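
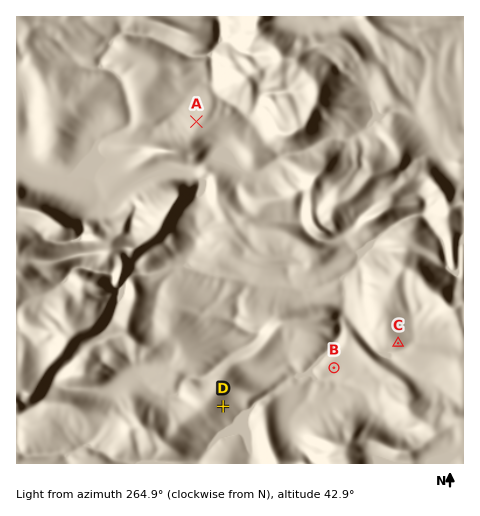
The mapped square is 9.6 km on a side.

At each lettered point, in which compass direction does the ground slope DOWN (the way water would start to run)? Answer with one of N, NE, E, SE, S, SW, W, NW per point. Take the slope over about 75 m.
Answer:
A NW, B S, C SE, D SE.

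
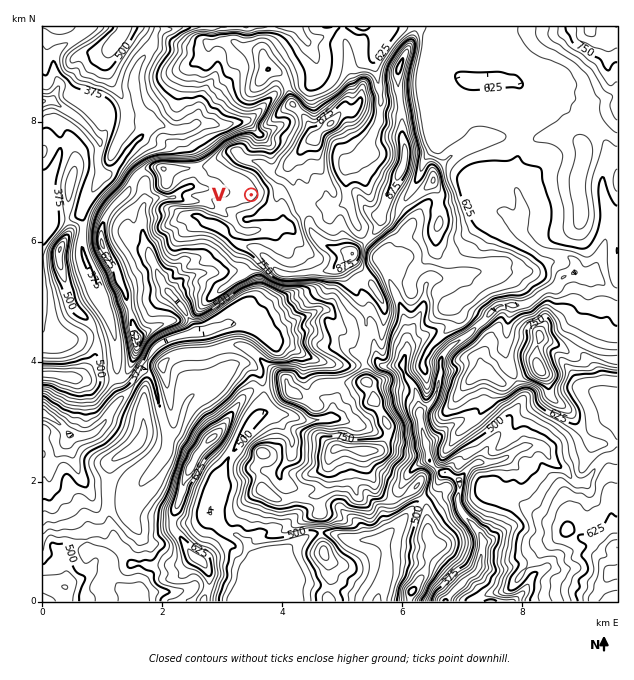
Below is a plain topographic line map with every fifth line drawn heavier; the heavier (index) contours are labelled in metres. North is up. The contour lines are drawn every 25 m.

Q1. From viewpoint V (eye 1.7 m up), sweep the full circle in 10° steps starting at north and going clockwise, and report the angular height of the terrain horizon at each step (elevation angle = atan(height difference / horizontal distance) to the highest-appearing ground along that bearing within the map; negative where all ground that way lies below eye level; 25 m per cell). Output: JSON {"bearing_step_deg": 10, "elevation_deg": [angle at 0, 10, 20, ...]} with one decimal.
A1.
{"bearing_step_deg": 10, "elevation_deg": [11.0, 11.8, 13.2, 14.5, 14.8, 14.3, 13.6, 12.9, 12.7, 12.6, 12.4, 11.9, 11.8, 12.3, 12.5, 12.0, 11.1, 9.9, 9.3, 8.9, 8.0, 6.2, 5.7, 5.8, 4.3, 3.5, 0.1, -2.1, -0.1, -0.3, -1.0, -0.2, 1.5, 4.7, 8.4, 10.2]}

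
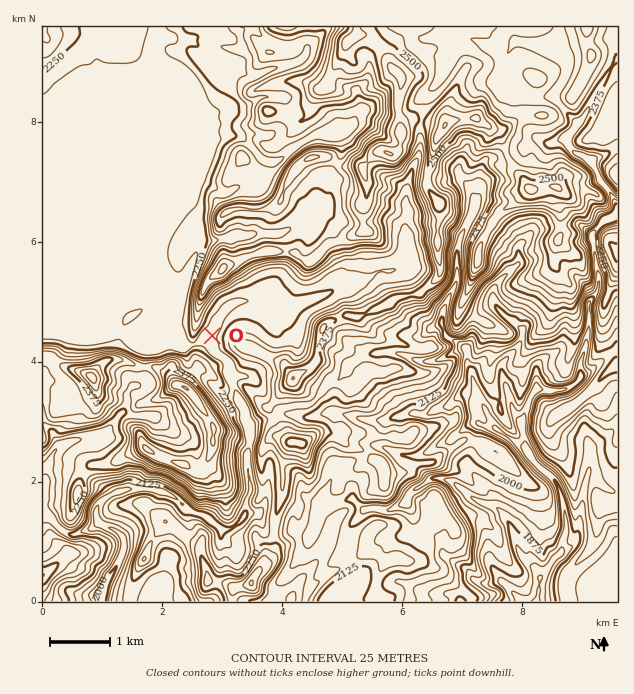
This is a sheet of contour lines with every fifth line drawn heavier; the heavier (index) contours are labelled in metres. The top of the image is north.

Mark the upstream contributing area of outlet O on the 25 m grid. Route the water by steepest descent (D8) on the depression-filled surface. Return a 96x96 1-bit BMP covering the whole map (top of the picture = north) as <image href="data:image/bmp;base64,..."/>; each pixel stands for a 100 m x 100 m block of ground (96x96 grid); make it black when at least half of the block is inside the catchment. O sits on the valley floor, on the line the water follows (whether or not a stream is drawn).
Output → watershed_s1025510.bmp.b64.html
<image width="96" height="96" href="data:image/bmp;base64,Qk2+BAAAAAAAAD4AAAAoAAAAYAAAAGAAAAABAAEAAAAAAIAEAAATCwAAEwsAAAIAAAAAAAAA////AAAAAAAAAAAAAAAAAAAAAAAAAAAAAAAAAAAAAAAAAAAAAAAAAAAAAAAAAAAAAAAAAAAAAAAAAAAAAAAAAAAAAAAAAAAAAAAAAAAAAAAAAAAAAAAAAAAAAAAAAAAAAAAAAAAAAAAAAAAAAAAAAAAAAAAAAAAAAAAAAAAAAAAAAAAAAAAAAAAAAAAAAAAAAAAAAAAAAAAAAAAAAAAAAAAAAAAAAAAAAAAAAAAAAAAAAAAAAAAAAAAAAAAAAAAAAAAAAAAAAAAAAAAAAAAAAAAAAAAAAAAAAAAAAAAAAAAAAAAAAAAAAAAAAAAAAAAAAAAAAAAAAAAAAAAAAAAAAAAAAAAAAAAAAAAAAAAAAAAAAAAAAAAAAAAAAAAAAAAAAAAAAAAAAAAAAAAAAAAAAAAAAAAAAAAAAAAAAAAAAAAAAAAAAAAAAAAAAAAAAAAAAAAAAAAAAAAAAAAAAAAAAAAAAAAAAAAAAAAAAAAAAAAAAAAAAAAAAAAAAAAAAAAAAAAAAAAAAAAAAAAAAAAAAAAAAAAAAAAAAAAAAAAAAAAAAAAAAAAAAAAAAAAAAAAAAAAAAAAAAAAAAAAAAAAAAAAAAAAAAAAAAAAAAAAAAAAAAAAAAHAAAAAAAAAAAAAAAPgAAAAAAAAAAAAAA/wAAAAAAAAAAAAAD/wAAAAAAAAAAAAAP/wAAAAAAAAAAAAA//wAAAAAAAAAAAAP//wAAAAAAAAAAAAf//4AAAAAAAAAAAA///8AAAAAAAAAAAA////IAAAAAAAAAAA////+AAAAAAAAAAA/////gAAAAAAAAAA/////4AAAAAAAAAAf/////gAAAAAAAAAf/////wAAAAAAAAAP/////4AAAAAAAAAH/////8AAAAAAAAAD/////8AAAAAAAAAA/////8AAAAAAAAAAP+P//8AAAAAAAAAAAwH//8AAAAAAAAAAAAH//8AAAAAAAAAAAAA//8AAAAAAAAAAAAAH/8AAAAAAAAAAAAAD/8AAAAAAAAAAAAAH/8AAAAAAAAAAAAAH/8AAAAAAAAAAAAAH/8AAAAAAAAAAAAAD/8AAAAAAAAAAAAAD/4AAAAAAAAAAAAAD/4AAAAAAAAAAAAAD/wAAAAAAAAAAAAAD/wAAAAAAAAAAAAAD/wAAAAAAAAAAAAAD/4AAAAAAAAAAAAAD/4AAAAAAAAAAAAAB/4AAAAAAAAAAAAAAH4AAAAAAAAAAAAAAD8AAAAAAAAAAAAAAD8AAAAAAAAAAAAAAD+AAAAAAAAAAAAAAD+AAAAAAAAAAAAAAAAAAAAAAAAAAAAAAAAAAAAAAAAAAAAAAAAAAAAAAAAAAAAAAAAAAAAAAAAAAAAAAAAAAAAAAAAAAAAAAAAAAAAAAAAAAAAAAAAAAAAAAAAAAAAAAAAAAAAAAAAAAAAAAAAAAAAAAAAAAAAAAAAAAAAAAAAAAAAAAAAAAAAAAAAAAAAAAAAAAAAAAAAAAAAAAAAAAAAAAAAAAAAAAAAAAAAAAAAAAAAAAAAAAAAAAAAAAAAAAAAAAAAA="/>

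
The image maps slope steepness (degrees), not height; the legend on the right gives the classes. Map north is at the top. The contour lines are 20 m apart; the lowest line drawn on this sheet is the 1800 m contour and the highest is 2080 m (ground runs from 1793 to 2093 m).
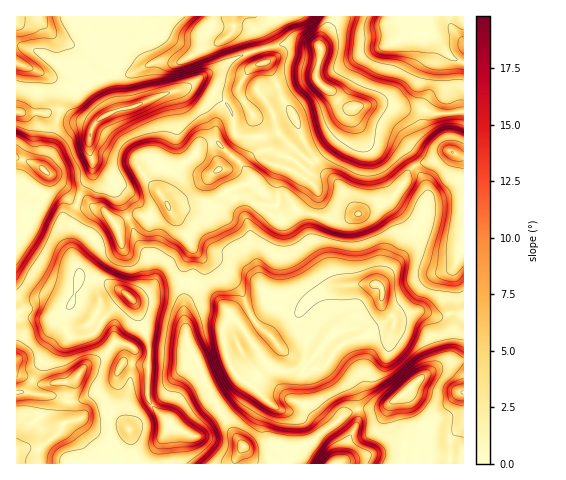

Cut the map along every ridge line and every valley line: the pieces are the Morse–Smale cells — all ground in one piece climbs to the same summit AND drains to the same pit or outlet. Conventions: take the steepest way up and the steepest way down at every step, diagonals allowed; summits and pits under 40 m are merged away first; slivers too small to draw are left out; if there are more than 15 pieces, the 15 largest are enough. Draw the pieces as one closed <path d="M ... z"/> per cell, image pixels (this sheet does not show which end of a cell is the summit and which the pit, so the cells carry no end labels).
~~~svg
<path d="M414 166l-5 5-5 11-13 17-48 22-7 0-39-11-12 10-6 2-13-12 2-13-15-15-28 10-10 11-39 8-5-1 1 5 13 15 6 14 0 7-8 18-1 14 11-1 21 14 27 29 15-7 13-14 22 8 7 0 16-17 11-6 11-3 43-2 23-28 26-55 0-8-4-11z"/><path d="M378 284l-42 2-11 3-11 6-16 17-7 0-22-8-9 11-16 10-3 0-11-10-6 11-1 11 3 18 6 14 10 11 8 5 19-19 15 6 15-2 9 3 7-5 6 0 6-4 24 20 6 12 1 13 20 0 24-13 21-20 16-10 25-6-1-46-29 2-11-5-6 0-15 5-7 6-2-6-11-9 0-17z"/><path d="M129 296l-27 24-8 13-9 4-16 0-12 6-13 15-16 31-3 3-9 1 1 23 19-3 18 11 9 1-3 6-21 18-22 1 0 14 140-1 1-16 12-22-19-20-3-7 0-33-26-2 6-19 10-18-2-20z"/><path d="M353 108l-6 7-1 8-7 14-21 23-6 3-3-1-10 10-5 0-8-5 5-21-13-13-18 5 0 13-12 8-3 6 0 4-28-27-4 0-12 4-5 8-11 9-18 7-7 24 11 16 5 1 39-8 10-11 28-10 15 15-2 13 13 12 6-2 12-10 39 11 7 0 48-22 13-17 5-11 6-5-8-14-8-6-9-5-16-1-5-3-15-17z"/><path d="M196 84l-36 11-27 12-17 3-13 6-9 8-4 12 0 16 3 10-1 13-13 21-2 8 1 2 13 0 12 4 13 15 6-5 15-6 10 4 21-12-8-12 5-22 23-11 8-7 5-8 6-3 10-1 28 25 3-8 12-8 0-13-24-3-3-19-3-8-17-15z"/><path d="M193 282l-11 2 4 55 33 71 25 36-9 14 1 4 48 0 8-6 7-12 13-4 32-27 14-6-1-13-6-12-24-20-6 4-6 0-7 5-9-3-15 2-15-6-19 19-8-5-10-11-8-25-1-15 7-15-16-18z"/><path d="M463 16l-127 0-17 27 1 13-4 21 7 10 6 3 20 18 34-4 20 4 18 0 13 6 29-2z"/><path d="M154 16l-137 0-1 95 4 2 28 0 6-4 6 0 17 11 17 6 9-10 15-6-4-35 10-25 23-16z"/><path d="M181 283l-27 5-10 8-11 4 11 27 5 19-1 52 3 7 19 20-12 22-1 16 78 1 9-18-25-36-31-68z"/><path d="M451 151l-19 11-17 4 9 16 4 11 0 8-26 55-23 29 3 5 0 17 11 9 2 6 7-6 15-5 6 0 11 5 30-3 0-156z"/><path d="M256 16l-101 0-8 18-25 20-8 21 5 34 14-2 27-12 26-7 17-12 24-13 16-9 21-5 0-4-5-16 0-9z"/><path d="M77 205l-7 13-8 7 0 11 14 26 5 14 18 2 20 11 13 11 12-4 10-8 28-5 1-14 8-18 0-7-6-14-13-15-4-9-21 12-10-4-15 6-6 5-13-15z"/><path d="M295 43l-29 5 1 13-14 5-7 8-7 13 0 5 16 27 5 18 18-4 34 30 6-3 21-23 7-14 1-8 5-6-8-3-15-16-11-8-2-9 4-17 0-8-4-3z"/><path d="M46 171l-12 22 1 15-7 17-12 2 0 85 13 5 16 2 10-3 17-12 8-27-4-15-14-26 0-11 8-7 7-12z"/><path d="M60 109l-6 0-6 4-32-1 0 45 15 5 15 9 30 34 8-18 8-12 1-13-3-10 0-16 3-10z"/>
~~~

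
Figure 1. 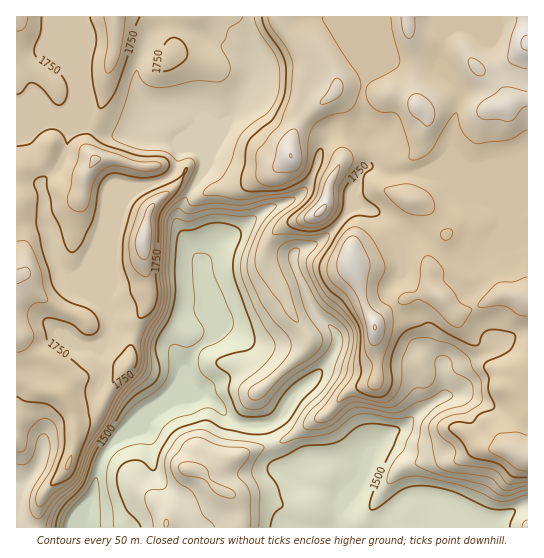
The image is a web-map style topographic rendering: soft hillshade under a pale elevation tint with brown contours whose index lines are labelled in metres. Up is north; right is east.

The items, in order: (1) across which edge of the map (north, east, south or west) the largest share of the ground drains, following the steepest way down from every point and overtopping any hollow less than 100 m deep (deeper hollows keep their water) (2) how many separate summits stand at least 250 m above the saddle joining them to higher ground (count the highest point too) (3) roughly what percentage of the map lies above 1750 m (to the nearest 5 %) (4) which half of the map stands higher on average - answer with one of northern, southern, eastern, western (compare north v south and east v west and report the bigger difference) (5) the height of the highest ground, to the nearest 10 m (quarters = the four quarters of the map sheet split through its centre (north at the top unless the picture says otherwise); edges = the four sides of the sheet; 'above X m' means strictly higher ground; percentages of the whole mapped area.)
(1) The largest share of the runoff leaves by the southern edge.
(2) Counting only tops that stand 250 m proud, the map has 1 summit.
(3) Ground above 1750 m makes up about 40 % of the sheet.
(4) On average the northern half of the map is the higher ground.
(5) About 1910 m is the highest elevation on the sheet.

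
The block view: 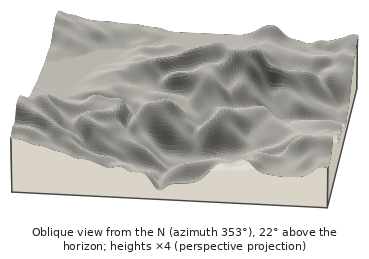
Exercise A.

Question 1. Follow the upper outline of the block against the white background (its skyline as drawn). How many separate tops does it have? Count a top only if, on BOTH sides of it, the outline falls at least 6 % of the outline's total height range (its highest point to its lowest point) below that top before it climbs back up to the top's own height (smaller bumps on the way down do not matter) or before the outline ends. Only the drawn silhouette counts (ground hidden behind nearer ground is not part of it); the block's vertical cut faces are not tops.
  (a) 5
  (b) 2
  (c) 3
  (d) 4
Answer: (b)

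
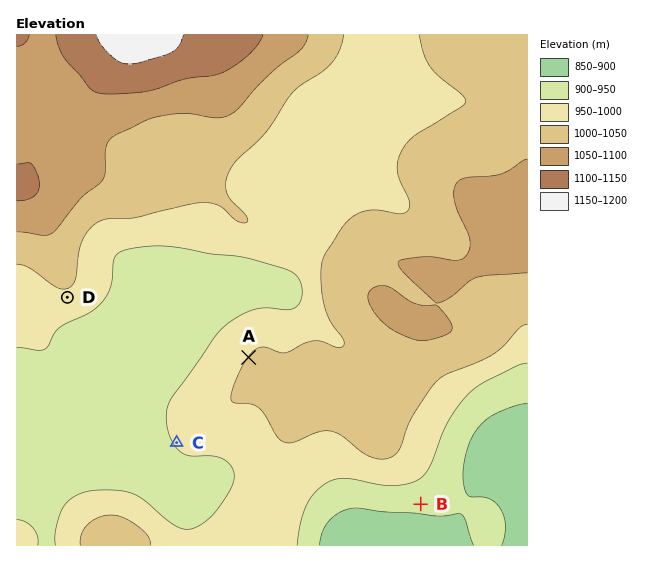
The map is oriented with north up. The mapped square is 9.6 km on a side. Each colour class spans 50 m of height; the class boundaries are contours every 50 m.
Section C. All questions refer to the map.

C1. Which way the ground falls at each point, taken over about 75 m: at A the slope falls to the NW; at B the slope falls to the S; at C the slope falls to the SW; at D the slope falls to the S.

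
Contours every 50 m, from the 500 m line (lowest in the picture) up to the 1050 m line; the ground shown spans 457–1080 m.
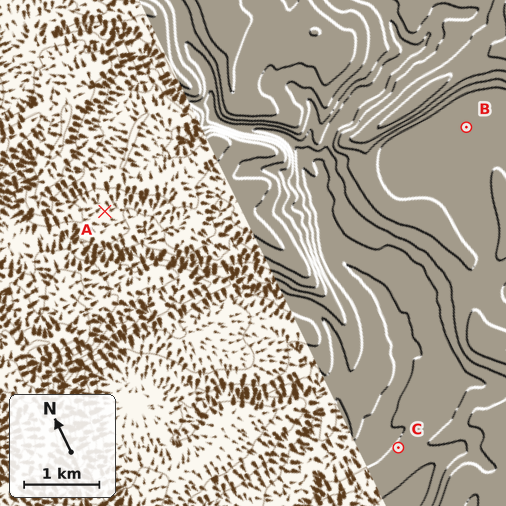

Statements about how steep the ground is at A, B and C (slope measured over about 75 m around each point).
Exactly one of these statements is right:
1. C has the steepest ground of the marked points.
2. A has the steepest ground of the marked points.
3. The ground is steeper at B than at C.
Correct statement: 1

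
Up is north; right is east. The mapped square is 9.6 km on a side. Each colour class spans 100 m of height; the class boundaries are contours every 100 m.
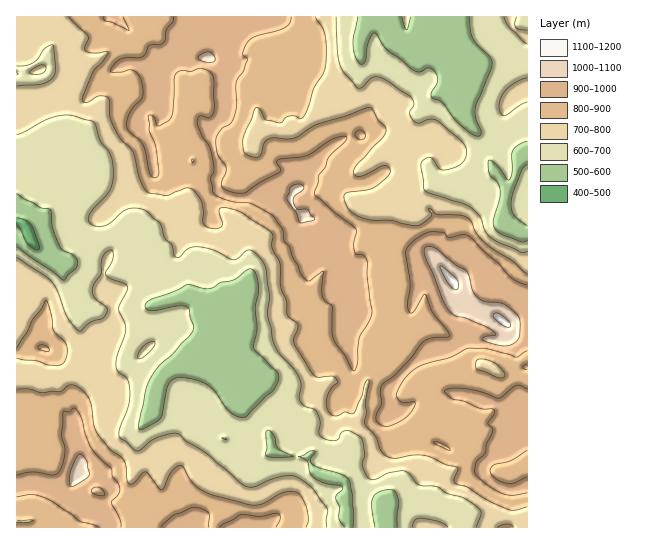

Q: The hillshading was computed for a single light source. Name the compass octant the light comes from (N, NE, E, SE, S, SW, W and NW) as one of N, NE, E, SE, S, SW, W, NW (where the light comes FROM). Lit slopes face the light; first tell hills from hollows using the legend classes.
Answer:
SE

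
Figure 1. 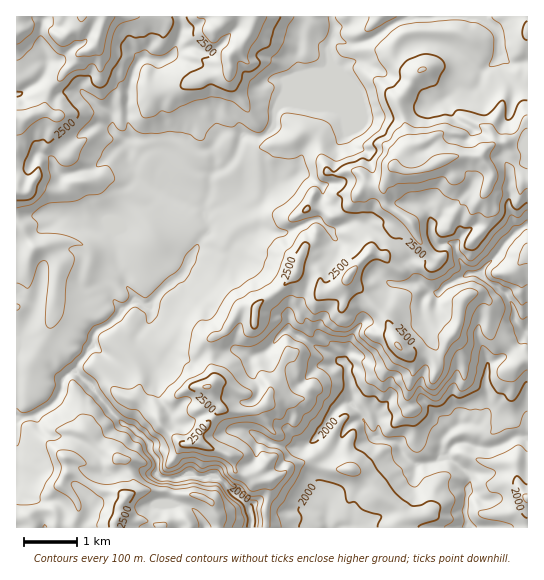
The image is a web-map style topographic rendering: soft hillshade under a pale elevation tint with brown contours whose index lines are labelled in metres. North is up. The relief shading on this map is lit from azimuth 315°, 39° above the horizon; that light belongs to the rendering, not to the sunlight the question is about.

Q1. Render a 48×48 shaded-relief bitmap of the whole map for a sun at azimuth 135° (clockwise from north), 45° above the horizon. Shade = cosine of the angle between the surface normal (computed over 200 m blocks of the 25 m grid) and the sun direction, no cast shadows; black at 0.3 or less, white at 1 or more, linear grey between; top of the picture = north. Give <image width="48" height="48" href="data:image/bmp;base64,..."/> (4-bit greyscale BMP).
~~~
<image width="48" height="48" href="data:image/bmp;base64,Qk32BAAAAAAAAHYAAAAoAAAAMAAAADAAAAABAAQAAAAAAIAEAAATCwAAEwsAABAAAAAAAAAAAAAAABEREQAiIiIAMzMzAERERABVVVUAZmZmAHd3dwCIiIgAmZmZAKqqqgC7u7sAzMzMAN3d3QDu7u4A////AImoiZU5yWV4i6zaV7uqqZmZeJq8y6mZmXeIiZc324ZomaubSNuqmZmZmIebzHaIeGV4iJhUzcqHiJd7ae26mYmZqXZovIZ2Q3ZGqphTWoQgECeVre7bqZmZmYZYq4aHUndCeph1V2WDBDVZq97sqqqpmZZXmpZ2ZYhjapmJq7jPu6WKepvMqIqpmZllepd2eHdkWZh3ipZdyqqrZpeJmGZ4qZqpd4dlaHdkR4hmZYMXvMl4dauneYiHmprLmIiGRmdmZ5mFaHQySrh4qb3seJmpm6u7qZmrmHZVZ4mIl1mFJd7crN3ux5mpes3cqZmZu6hjVXiKiHiXdq3czN3e6nmpda7tupmZq6u2NneWmnaYaKu6iszO7qiqhJ3u3LqZvJrLVndmiXVGd7upd6qb3tqapp3O7eyZzYmshpdnaIYgA4uoZYqXrMlpqIy//O2Zzomsx2iIiJhjACeIdXrKiahFmYus/d12vYmr3GaIiJh2VUaJhWnMqqZER6y67d2leYiaraV4mJiGaKqruEebzMhUNrup3t25dYiaq8domIiGRpy77oWLzMhGV4iHvt27p5iKqstmmYh2VFm53+mbuctVdomHfdy8rKh5qqyneYh3ZTOHreyrp761aKmXauy9vKl5qqq6iIeHdlI2jeyJuay5iaqXad28yZl4qqmaqZh4d2QSOd2Xmqy5iJqXNb2qpqqIqqqamqqHd3YyEnzIZ525mZrMYTeriKqYqqqpmaqod3dlQha6dDvbqru+6mVYu5uomqqpmZqqiIiHZCKbhhTdq6md7u1ienq5mqqpmZqqmIiHZTFbqFJruqmIvM/TJneZmZmZiZqqqIiYdUEYuXZHmZqquI78Iah3iImZiJmZqYiZh2UUmod3iIuqy2v/o6qYiJmZiJmZmYiIh2iYeqmYh4q4nKnf7N26qqqpmZmZmZiIdlN7mKu5iYipiqvO7e7su7uqmZmZmZmIh1IGlljKq6qpmYrdy87svMu6mZmZmZmZmHUSdTOavd3Kq4fNuHnbmKq7qZmZmpmZmZhSZ1NVi83cq7e8ppe7upiaqZmZqpmZmqmDRkNCKKrNzLqrp8qrrMuZmZmZmqqZmqqVRBAABZh4qqu7qdy8qsy6mZmZqpqYiJqoZ1EAAGiGVkWsqsy826u7qqqpmqmpl2ipiYUQABNHdkNnis287cuqmru6qqqqqnZ4iZhQACIBVnRmRoq6zcy6iLzLuqqqu4d3iJmFI2dCNFRIUkaIiay6hpu8y7qru5iIiJmFNquXZmVHclV6qqvMhYqrzLvLuqmZmZl0Nay6mIdmhbhq3ardpXd4q6vt26mZmZh0M3zMuZiHh6uGvsrdxmZWeHne7bqZmZhmUzjMupmHd7qna9zd2nhVZka97tuqqZh2ZkR6qqqXiMuph63dzJumeFOd3dyqqYh2aHVXmaqoie2Xu3vdzLvJZ6db7dyquYiGN5mJmZqoZ92Wi7ruzLvJVZyI3dy6uoebc1d3iIiYZbykabre3MvKZWu4zd27uoZaxzNERVZ4dQ=="/>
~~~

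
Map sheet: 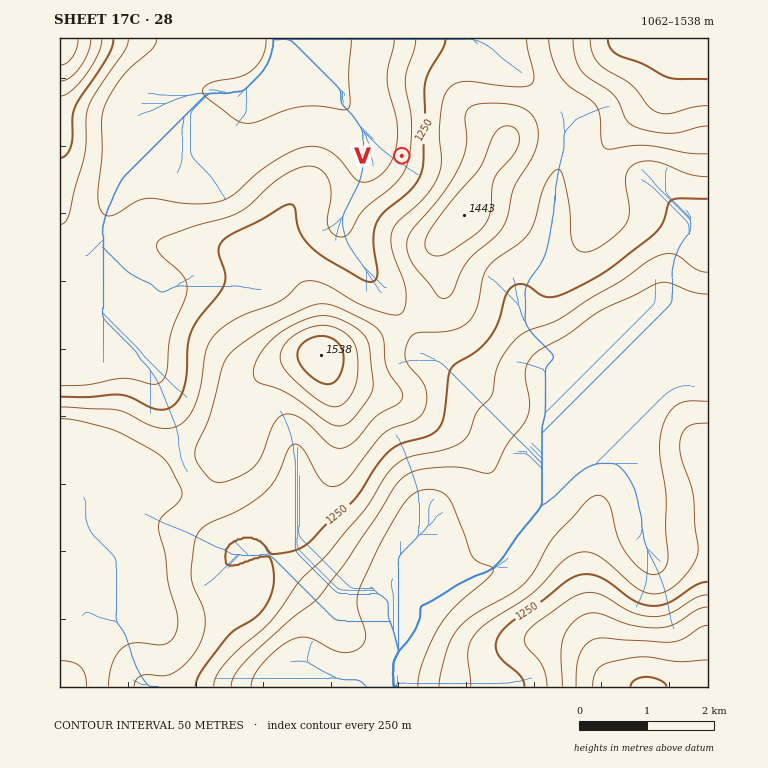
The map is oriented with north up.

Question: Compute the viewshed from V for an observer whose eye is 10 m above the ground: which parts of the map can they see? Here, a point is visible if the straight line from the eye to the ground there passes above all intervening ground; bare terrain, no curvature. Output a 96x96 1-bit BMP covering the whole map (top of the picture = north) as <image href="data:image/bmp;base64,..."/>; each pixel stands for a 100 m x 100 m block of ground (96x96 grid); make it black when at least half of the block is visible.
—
<image width="96" height="96" href="data:image/bmp;base64,Qk2+BAAAAAAAAD4AAAAoAAAAYAAAAGAAAAABAAEAAAAAAIAEAAATCwAAEwsAAAIAAAAAAAAA////AAAAAAAAAAAAAAAAAAAAAAAAAAAAAAAAAAAAAAAAAAAAAAAAAAAAAAAAAAAAAAAAAAAAAAAAAAAAAAAAAAAAAAAAAAAAAAAAAAAAAAAAAAAAAAAAAAAAAAAAAAAAAAAAAAAAAAAAAAAAAAAAAAAAAAAAAAAAAAAAAAAAAAAAAAAAAAAAAAAAAAAAAAAAAAAAAAAAAAAAAAAAAAAAAAAAAAAAAAAAAAAAAAAAAAAAAAAAAAAAAAAAAAAAAAAAAAAAAAAAAAAAAAAAAAAAAAAAAAAAAAAAAAAAAAAAAAAAAAAAAAAAAAAAAAAAAAAAAAAAAAAAAAAAAAAAAAAAAAAAAAAAAAAAAAAAAAAAAAAAAAAAAAAAAAAAAAAAAAAAAAAAAAAAAAAAAAAAAAAAAAAAAAAAAAAAAAAAAAAAAAAAAAAAAAAAAAAAAAAAAAAAAAAAAAAAAAAAAAAAAAAAAAAAAAAAAAAAAAAAAAAAAAAAAAAAAAAAAAAAAAAAAAAAAAAAAAAAAAAAAAAAAAAAAAAAAAAAAAAAAAAAAAAAAAAAAAAAAAAAAAAAAAAAAAAAAAAAAAAAAAAAAAAAAAAAAAAAAAAAAAAAAAAAAAAAAAAAAAAAAAAAAAAAAAAAAAAAAAAAAAAAAAAAAAAAAAAAAAAAAAAAAAAAAAAAAAAAAAAAAAAAAAAAAAAAAAAAAAAAAAAAAAAAAAAAAAAAAAAAAAAAAAAAAAAAAAAAAAAAAAAAAAAAAAAAAAAAAAAAAAAAAAAAAAAAAAAAAAAAAAAAAAAAAAAAAAAAAHAAAAAAAAAAAAAAA/AAAAAAAAAAAAAE//AAAAAAAAAAAAAH//AAAAAAAAAAAAAD/+AAAAAAAAAAAAAA/+AAAAAAAAAAAAAAf8AAAAAAAAAAAAAAH8AAAAAAAAAAAAAAD8AAAAAAAAAAAAAAD8AAAAAAAAAAAAAAB4AAAAAAAAAAAAAAD4AAAAAAAAAAAAAAH8AAAAAAAAAAAAAAP8AAAAAAAAAAAAAAf8AAAAAAAAAAAAAA/4AAAAAAAAAAAAAB/4AAAAAAAAAAAAAD/4AAAAAAAAAAAAAB/8AMAAAAAAAAAAAA/8A/AAAAAAAAAAAAP+D/gAAAAAAAAAAAP///wAAAAAAAAAAAH///4AAAAAAAAAAAH///4AAAAAAAAAAAD///8AAAAAAAAAAAD///8AAAAADAAAAAD///8AAAAADwAAAAD//8AAAAAAD4AAAAB//8AAAAAAD8AAAAB//+AAAAAAD+AAAAB//+AAAAAAD/wAAAB//+AAAAAAD//gAAB//+AAAAAAD////gH//+AAAAAAD////////+AAAAAAD////////+AAAAAAD////////+AAAAAAD////////+AAAAAAD////////8AAAAAAD////////4AAAAAAD////////gAAAAAAD///////8AAAAAAAD///////4AAAAAAAD///////wAAAAAAAD///////wAAAAAAAD///////wAAAAAAAD///////wAAAAAAAA="/>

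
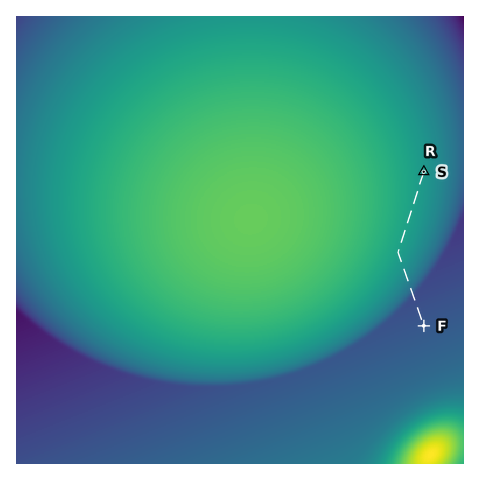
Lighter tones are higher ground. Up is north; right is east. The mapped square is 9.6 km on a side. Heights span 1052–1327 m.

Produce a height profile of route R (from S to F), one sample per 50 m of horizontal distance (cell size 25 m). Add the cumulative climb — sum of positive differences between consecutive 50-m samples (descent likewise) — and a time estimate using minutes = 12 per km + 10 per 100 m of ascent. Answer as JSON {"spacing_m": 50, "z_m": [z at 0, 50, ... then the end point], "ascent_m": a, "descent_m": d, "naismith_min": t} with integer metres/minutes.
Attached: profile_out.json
{"spacing_m": 50, "z_m": [1198, 1199, 1200, 1201, 1201, 1202, 1202, 1203, 1204, 1204, 1205, 1205, 1206, 1206, 1206, 1207, 1207, 1208, 1208, 1208, 1208, 1209, 1209, 1209, 1209, 1209, 1209, 1209, 1209, 1209, 1209, 1209, 1209, 1208, 1208, 1208, 1208, 1206, 1204, 1202, 1200, 1198, 1196, 1193, 1191, 1188, 1185, 1181, 1178, 1174, 1169, 1164, 1158, 1151, 1140, 1128, 1119, 1117, 1117, 1118, 1119, 1120, 1121, 1122, 1122, 1123, 1124, 1125, 1126, 1127, 1127], "ascent_m": 22, "descent_m": 93, "naismith_min": 44}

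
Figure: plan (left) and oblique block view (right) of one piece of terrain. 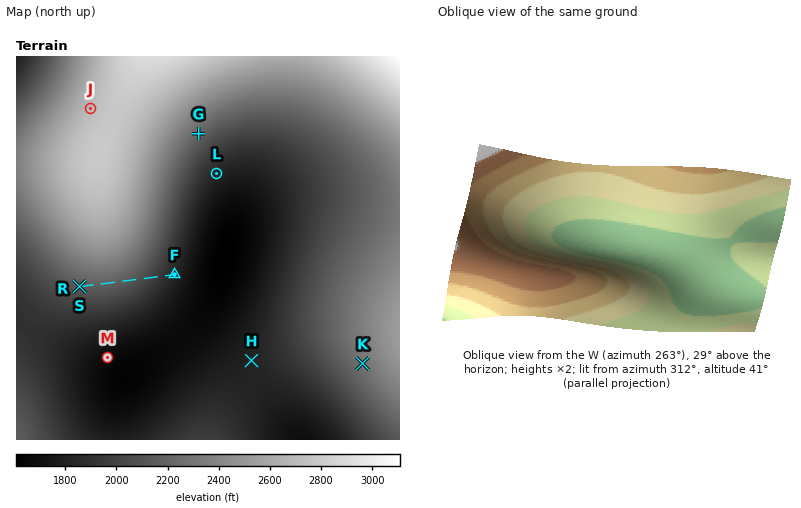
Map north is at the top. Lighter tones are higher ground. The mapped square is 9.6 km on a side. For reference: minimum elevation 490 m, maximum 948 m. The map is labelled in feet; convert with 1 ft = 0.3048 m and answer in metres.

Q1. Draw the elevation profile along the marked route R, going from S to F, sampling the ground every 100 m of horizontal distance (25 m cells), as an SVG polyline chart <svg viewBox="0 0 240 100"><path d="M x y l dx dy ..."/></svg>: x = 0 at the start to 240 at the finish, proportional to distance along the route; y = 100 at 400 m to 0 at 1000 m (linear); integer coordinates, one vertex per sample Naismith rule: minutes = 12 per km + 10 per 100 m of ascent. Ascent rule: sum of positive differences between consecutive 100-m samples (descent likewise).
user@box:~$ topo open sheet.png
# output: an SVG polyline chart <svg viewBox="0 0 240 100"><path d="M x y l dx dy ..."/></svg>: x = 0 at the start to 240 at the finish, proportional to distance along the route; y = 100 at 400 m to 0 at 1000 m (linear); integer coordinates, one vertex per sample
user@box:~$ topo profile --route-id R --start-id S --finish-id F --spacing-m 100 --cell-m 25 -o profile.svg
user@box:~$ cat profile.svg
<svg viewBox="0 0 240 100"><path d="M0 58l10 0 10-1 10 0 10-1 10 0 10 0 10 0 10 0 10 0 10 1 10 0 10 1 10 1 10 1 10 1 10 1 10 2 10 1 10 1 11 2 10 1 10 2 10 1 9 2"/></svg>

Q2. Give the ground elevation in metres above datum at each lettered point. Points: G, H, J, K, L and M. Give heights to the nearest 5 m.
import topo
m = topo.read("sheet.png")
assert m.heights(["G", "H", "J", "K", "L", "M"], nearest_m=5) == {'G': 670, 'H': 555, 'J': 825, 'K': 695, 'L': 560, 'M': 510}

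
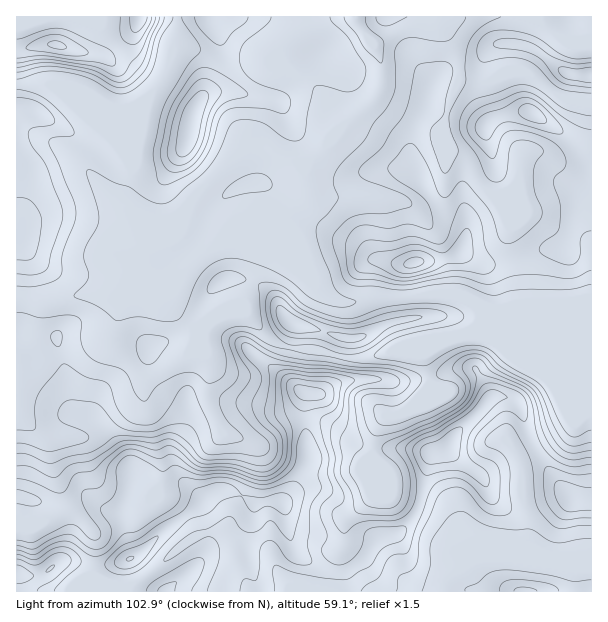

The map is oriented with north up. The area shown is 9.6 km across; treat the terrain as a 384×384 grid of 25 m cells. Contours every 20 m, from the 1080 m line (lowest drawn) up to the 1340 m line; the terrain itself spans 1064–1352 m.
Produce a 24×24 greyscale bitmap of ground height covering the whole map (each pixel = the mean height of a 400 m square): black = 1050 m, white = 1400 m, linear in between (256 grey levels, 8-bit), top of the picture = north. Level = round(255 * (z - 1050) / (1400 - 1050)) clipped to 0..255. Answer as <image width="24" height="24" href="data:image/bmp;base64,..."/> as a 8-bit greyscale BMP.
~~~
<image width="24" height="24" href="data:image/bmp;base64,Qk12BgAAAAAAADYEAAAoAAAAGAAAABgAAAABAAgAAAAAAEACAAATCwAAEwsAAAABAAAAAAAAAAAAAAEBAQACAgIAAwMDAAQEBAAFBQUABgYGAAcHBwAICAgACQkJAAoKCgALCwsADAwMAA0NDQAODg4ADw8PABAQEAAREREAEhISABMTEwAUFBQAFRUVABYWFgAXFxcAGBgYABkZGQAaGhoAGxsbABwcHAAdHR0AHh4eAB8fHwAgICAAISEhACIiIgAjIyMAJCQkACUlJQAmJiYAJycnACgoKAApKSkAKioqACsrKwAsLCwALS0tAC4uLgAvLy8AMDAwADExMQAyMjIAMzMzADQ0NAA1NTUANjY2ADc3NwA4ODgAOTk5ADo6OgA7OzsAPDw8AD09PQA+Pj4APz8/AEBAQABBQUEAQkJCAENDQwBEREQARUVFAEZGRgBHR0cASEhIAElJSQBKSkoAS0tLAExMTABNTU0ATk5OAE9PTwBQUFAAUVFRAFJSUgBTU1MAVFRUAFVVVQBWVlYAV1dXAFhYWABZWVkAWlpaAFtbWwBcXFwAXV1dAF5eXgBfX18AYGBgAGFhYQBiYmIAY2NjAGRkZABlZWUAZmZmAGdnZwBoaGgAaWlpAGpqagBra2sAbGxsAG1tbQBubm4Ab29vAHBwcABxcXEAcnJyAHNzcwB0dHQAdXV1AHZ2dgB3d3cAeHh4AHl5eQB6enoAe3t7AHx8fAB9fX0Afn5+AH9/fwCAgIAAgYGBAIKCggCDg4MAhISEAIWFhQCGhoYAh4eHAIiIiACJiYkAioqKAIuLiwCMjIwAjY2NAI6OjgCPj48AkJCQAJGRkQCSkpIAk5OTAJSUlACVlZUAlpaWAJeXlwCYmJgAmZmZAJqamgCbm5sAnJycAJ2dnQCenp4An5+fAKCgoAChoaEAoqKiAKOjowCkpKQApaWlAKampgCnp6cAqKioAKmpqQCqqqoAq6urAKysrACtra0Arq6uAK+vrwCwsLAAsbGxALKysgCzs7MAtLS0ALW1tQC2trYAt7e3ALi4uAC5ubkAurq6ALu7uwC8vLwAvb29AL6+vgC/v78AwMDAAMHBwQDCwsIAw8PDAMTExADFxcUAxsbGAMfHxwDIyMgAycnJAMrKygDLy8sAzMzMAM3NzQDOzs4Az8/PANDQ0ADR0dEA0tLSANPT0wDU1NQA1dXVANbW1gDX19cA2NjYANnZ2QDa2toA29vbANzc3ADd3d0A3t7eAN/f3wDg4OAA4eHhAOLi4gDj4+MA5OTkAOXl5QDm5uYA5+fnAOjo6ADp6ekA6urqAOvr6wDs7OwA7e3tAO7u7gDv7+8A8PDwAPHx8QDy8vIA8/PzAPT09AD19fUA9vb2APf39wD4+PgA+fn5APr6+gD7+/sA/Pz8AP39/QD+/v4A////ANHEr62yssC3pJqQhYiJgnRnXFxga2xkX7LBtqnGv6uyp6CTnZOFjIFzXVpaWlpbWoKNkY6mtbiqpqejp5N+hox+YVxcXl9oZ4eDhZainqm6srK1spN6Z2N5a2Fwb2qCjIB2gYqfnqGtsaOZqJt5XFpyfXaHcW2IiGRcZ3aWk45yZF1dj51yW16Am5R/bW9sYUdJT1hhXWNRQEVZiZRxWlVujZd1anBJNj9MVFJAOUZHQVRxkpZ9UEBATXSLfW01Kz1GSkU4Mjs9O1BunKOJZFxIPkx9d00sKztAPjQwMi0rL1FnZl5WTEI2OVRbNysrKz1BOCkqNC8nMU9DTU9XVTwvLC4uKysrKzQyMSckJCMoKCpFXkQ0OUZIQTIrKysrKy8rJiIgICAoMS09MyInLTI0Ly41NDEyMEg8KSIgICAiLCwlISE0U2JxXlRSSEZKSFNDKyMhICAhICAgICQ6UVVdVWFSQ0pTUVJJMiQhICAhISAgISMuOjo9RVVMPD9NVU9FMCMiJychIyQjISAlKS87Q0g/PD9PWUo9KSYnLUAwISMjHx8mND9IPDpCQUFOWUM0LComLVVVKCAgIR8fKThBNThSRkFPWUc/LiYmKU9iMyQnKyEeIS06NUJhXGReTUEwJigsJz1fSzw4MCQjHiI1OjhIVl1DPzgwNkpWNSxGRTcqJygoIx4yOjM6Oj1RX3J4eXFoSygyPTEnJy4tHBwsLC9FSk1FOmdvaWVyZzI8SD4wKikiFCEiIiY3Pzk3OQ=="/>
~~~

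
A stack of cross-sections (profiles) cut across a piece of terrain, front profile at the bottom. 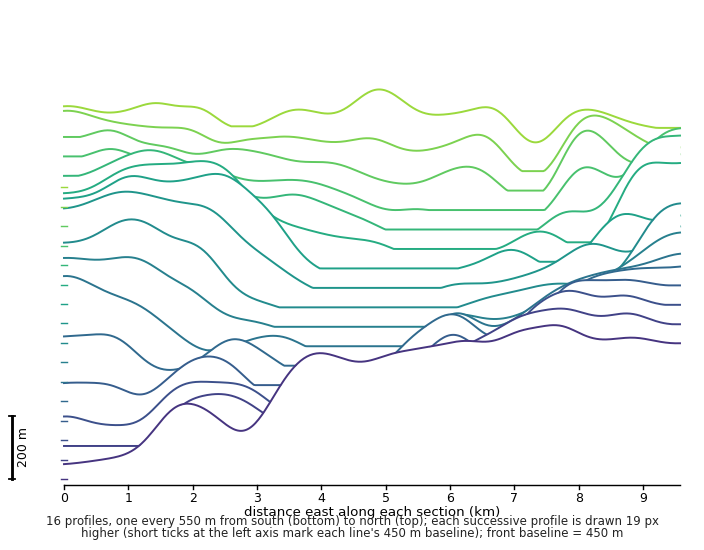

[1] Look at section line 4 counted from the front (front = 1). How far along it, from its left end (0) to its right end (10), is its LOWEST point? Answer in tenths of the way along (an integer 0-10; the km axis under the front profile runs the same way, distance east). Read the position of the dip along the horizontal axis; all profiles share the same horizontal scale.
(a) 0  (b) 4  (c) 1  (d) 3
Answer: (c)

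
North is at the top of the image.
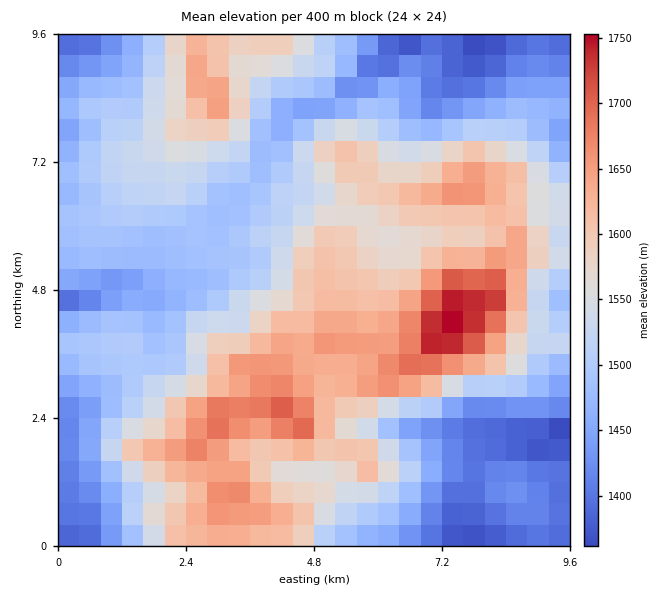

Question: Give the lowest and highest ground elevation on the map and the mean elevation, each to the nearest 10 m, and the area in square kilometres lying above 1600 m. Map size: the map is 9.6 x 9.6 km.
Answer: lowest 1350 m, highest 1760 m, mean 1530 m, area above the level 23.7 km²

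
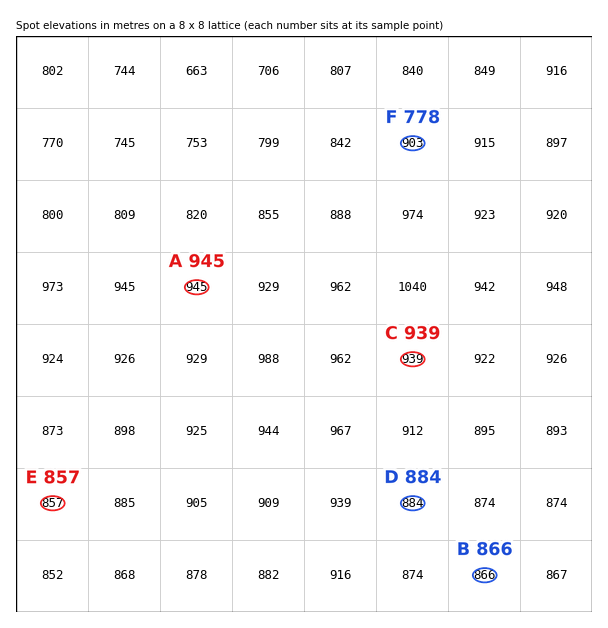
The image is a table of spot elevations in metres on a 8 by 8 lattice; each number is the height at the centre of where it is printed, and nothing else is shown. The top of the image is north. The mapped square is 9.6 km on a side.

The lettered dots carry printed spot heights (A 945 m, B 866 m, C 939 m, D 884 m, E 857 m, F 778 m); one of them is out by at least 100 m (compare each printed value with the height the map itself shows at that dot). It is F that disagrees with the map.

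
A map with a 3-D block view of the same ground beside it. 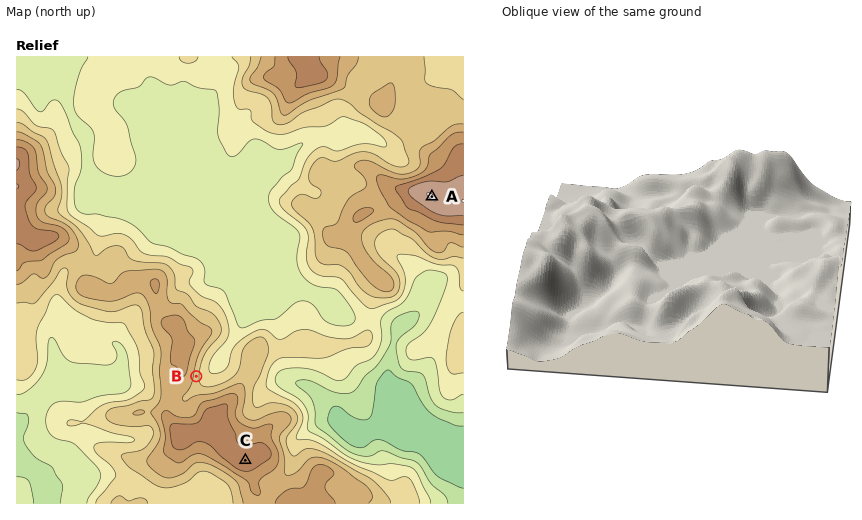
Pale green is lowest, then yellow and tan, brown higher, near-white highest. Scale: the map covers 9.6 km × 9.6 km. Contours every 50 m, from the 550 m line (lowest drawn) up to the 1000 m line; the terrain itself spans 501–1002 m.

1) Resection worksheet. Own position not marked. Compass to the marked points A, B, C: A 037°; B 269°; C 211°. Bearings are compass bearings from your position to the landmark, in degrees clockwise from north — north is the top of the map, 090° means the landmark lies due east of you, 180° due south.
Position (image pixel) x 297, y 375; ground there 620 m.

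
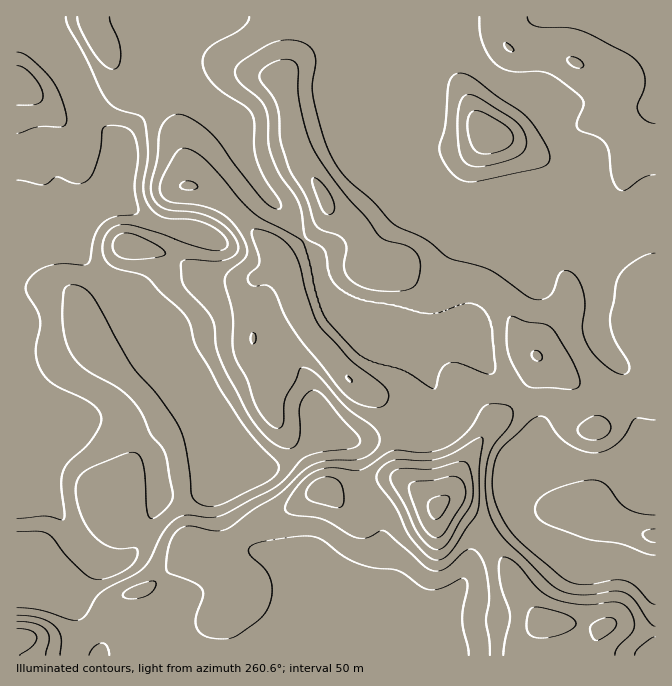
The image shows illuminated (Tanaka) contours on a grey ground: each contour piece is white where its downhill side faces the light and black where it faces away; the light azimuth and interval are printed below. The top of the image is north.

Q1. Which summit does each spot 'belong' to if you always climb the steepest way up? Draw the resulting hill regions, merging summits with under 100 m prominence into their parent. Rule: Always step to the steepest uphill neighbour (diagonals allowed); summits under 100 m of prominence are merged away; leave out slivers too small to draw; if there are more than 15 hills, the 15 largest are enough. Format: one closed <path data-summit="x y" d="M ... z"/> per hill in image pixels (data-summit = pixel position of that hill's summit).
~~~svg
<path data-summit="437 507" d="M320 16l-304 1 0 15 9 1 9 5 34 30 8 12 3 12 12 21 28 29 4 6 0 12-10 33-6 6-15 9-24 26-3 2-8-2-29-11-12 0 0 337 22 1 11 4 7 15 8 7 5 13 30 38 1 18 555 0 1-423-12 0-10 3-30 22-7 1-28-20-27-28-12-7-20 2-13 10-10-3-22 0-15-7-52-49-44-102-13-13-7-15z"/><path data-summit="488 133" d="M655 16l-334 1 13 10 7 15 13 13 40 97 50 49 21 12 22 0 8 3 15-10 20-2 12 7 35 35 17 12 6 1 34-23 22-4z"/><path data-summit="17 83" d="M25 33l-9 0 0 189 12 1 37 13 9-8 18-20 15-9 6-6 10-33 0-12-4-6-28-29-12-21-3-12-8-12-28-25z"/><path data-summit="17 637" d="M38 561l-22 1 0 93 82 1 3-6-2-12-30-38-5-13-8-7-7-15z"/>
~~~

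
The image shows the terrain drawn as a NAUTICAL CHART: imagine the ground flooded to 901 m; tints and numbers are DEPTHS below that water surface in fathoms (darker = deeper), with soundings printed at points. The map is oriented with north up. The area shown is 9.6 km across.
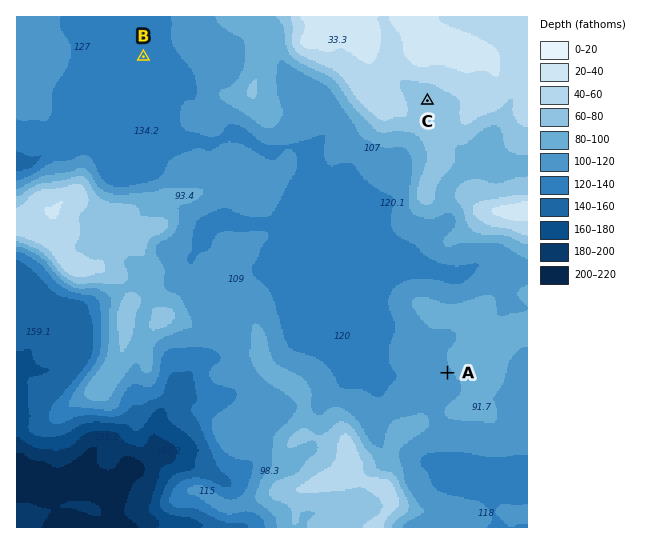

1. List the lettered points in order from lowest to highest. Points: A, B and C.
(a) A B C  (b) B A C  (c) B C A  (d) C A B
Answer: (b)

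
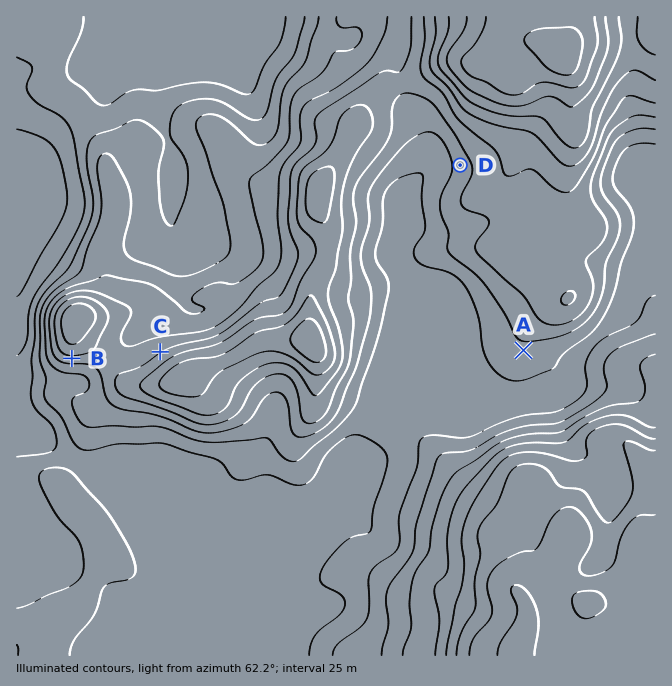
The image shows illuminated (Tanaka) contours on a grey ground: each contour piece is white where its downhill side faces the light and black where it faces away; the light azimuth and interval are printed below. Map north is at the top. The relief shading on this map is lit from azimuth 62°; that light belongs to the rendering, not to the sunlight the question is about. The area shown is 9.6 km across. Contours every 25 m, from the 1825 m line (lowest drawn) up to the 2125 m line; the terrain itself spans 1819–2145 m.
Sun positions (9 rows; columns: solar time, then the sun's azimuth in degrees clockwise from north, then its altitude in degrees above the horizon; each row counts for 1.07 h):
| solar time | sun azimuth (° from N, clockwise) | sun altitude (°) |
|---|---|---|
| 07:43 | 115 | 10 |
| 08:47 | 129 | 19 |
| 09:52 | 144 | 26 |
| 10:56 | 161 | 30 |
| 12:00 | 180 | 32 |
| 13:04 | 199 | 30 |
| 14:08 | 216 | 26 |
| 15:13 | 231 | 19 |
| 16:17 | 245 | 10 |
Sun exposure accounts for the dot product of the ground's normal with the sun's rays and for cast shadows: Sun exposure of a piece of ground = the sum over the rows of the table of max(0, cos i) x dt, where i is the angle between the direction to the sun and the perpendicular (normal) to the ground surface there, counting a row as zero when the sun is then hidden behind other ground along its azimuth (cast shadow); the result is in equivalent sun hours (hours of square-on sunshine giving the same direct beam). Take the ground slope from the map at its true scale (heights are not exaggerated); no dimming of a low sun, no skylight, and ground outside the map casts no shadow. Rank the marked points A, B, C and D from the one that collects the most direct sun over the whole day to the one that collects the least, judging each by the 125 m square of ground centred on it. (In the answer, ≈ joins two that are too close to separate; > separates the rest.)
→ B > A ≈ D > C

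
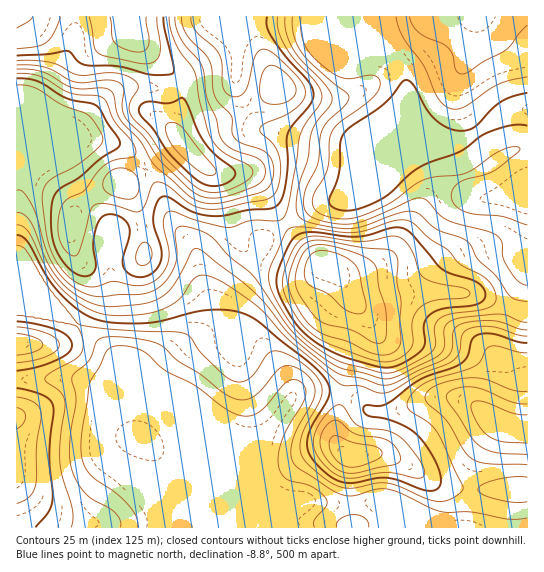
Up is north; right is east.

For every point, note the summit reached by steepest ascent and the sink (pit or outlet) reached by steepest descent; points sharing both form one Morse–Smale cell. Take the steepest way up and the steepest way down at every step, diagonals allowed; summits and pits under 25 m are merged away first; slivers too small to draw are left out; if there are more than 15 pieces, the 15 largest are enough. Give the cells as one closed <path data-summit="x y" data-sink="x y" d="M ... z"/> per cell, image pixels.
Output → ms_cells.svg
<path data-summit="135 38" data-sink="170 527" d="M167 223l-24 3 1 29-7 6-27 4-20 0-10-4 11 14 2 18-2 9-14 23 43 37 15 33 10 12-16 0-22 8-6 16 0 15 4 9 24 17 40 43 1 13 219 0-1-11-7-14-52 1-26-3-21 3-7-3-34 0-20-4-16 0-25 10 54-52 21-10 6-6 30-40 1-10-21-34-20-20-13-6-28 4-25 14-18 18-12 20 17 42-4-2-17-43 13-19 13-12 30-24 4-10 0-10-10-25-4-25-5-12-18-20z"/><path data-summit="135 38" data-sink="527 429" d="M253 16l-178 1 0 17-6 17-12 23-22 32-15 36-1 31-3 1 1 137 44 5 17 8 13-22 2-17-2-10-14-17 13 7 20 0 27-4 7-6-2-30-24 6-9 24 0-29-33-44-16-32-6-1-7 4 12-13 15-8 31-33 14-10 11-2 39 2 21-6 36-2 8-2 3-9-1-29 11-16 6-2z"/><path data-summit="327 266" data-sink="527 110" d="M459 143l-41 17-24 17-55 23-22 5-32 20 15 18 19 20 11 4 9 7 10 20 9 10 13 1 27-9 23-4 33 0 28 4 28 12 18-37 0-78-39 6-14-2-7-11-13-37z"/><path data-summit="351 455" data-sink="170 527" d="M330 392l-31 0-5 3-26 36-13 14-21 10-51 50 22-8 16 0 20 4 34 0 7 3 21-3 26 3 52-1 6 10 3 15 77-1 2-17 0-20-2-2-12 0-17-4-29-19-23-10-15-2-20 3-8-4-6-7-2-10 8-40z"/><path data-summit="17 417" data-sink="170 527" d="M77 379l-61 0 0 148 153 1 0-13-40-43-24-17-4-9 2-21 6-12 20-6 14-1-28-14z"/><path data-summit="327 266" data-sink="527 429" d="M454 292l-33 0-23 4-27 9-13-1-1 2 8 11 2 9-16 29-8 39 15 6 9 9 7 3 23-1 36-14 22 0 20 8 15 12-1-6 3-8 13-28 0-6-8-15 0-8 14-37-29-13z"/><path data-summit="278 85" data-sink="527 110" d="M314 23l-61 0 6 23 18 39-12 14-17 11 14 18 40 11 33 4 14 0 18-8 78-1-7-3-14-14-17-27-6-21-10-12-9-6z"/><path data-summit="475 17" data-sink="527 110" d="M527 16l-145 0-1 7 10 32 10 14 6 21 17 27 14 14 16 6 12 2 40-26 22-4z"/><path data-summit="183 145" data-sink="527 110" d="M249 111l-24 9-30 7-12 8-3 6 26 27 7 4 33 1 7 3 10 10 22 38 32-19 22-5 55-23 24-17 47-21-16-4-82 0-18 8-40-3-44-11-10-8z"/><path data-summit="327 266" data-sink="170 527" d="M258 257l-3 1-24 32-6 12-1 17-3 6-16 9 33-5 13 6 28 31 13 23 1 7 6-4 31 0 12 3 9-40 16-29-3-12-13-17-12-23-9-7-5-2-16 8-12 0-26-8z"/><path data-summit="351 455" data-sink="527 429" d="M346 395l-3 0-2 3-6 33 1 11 7 10 8 4 20-3 19 3 19 9 18 14 20 8 22 2 4-22 11-22 11-16 8-4-10-5-18-15-20-8-22 0-36 14-23 1-7-3-9-9z"/><path data-summit="183 145" data-sink="170 527" d="M182 143l-7 2-30 25 11 15 17 37 19 23 4 8 5 29 8 19 0 21-8 11-14 10 2 1 32-19 3-6 1-17 6-12 25-33-15-12-5-10-11-44-5-13-14-10z"/><path data-summit="183 145" data-sink="527 429" d="M235 77l-9 4-36 2-21 6-23-2-16 0-11 2-14 10-31 33-18 11 3 1 11-5 24 0 15 2 20 10 17 18 35-26 0-6 12-9 32-8 23-10-11-20z"/><path data-summit="135 38" data-sink="527 429" d="M511 308l-14 38 0 8 8 15 0 6-16 36 2 8 12 6-8 4-11 16-12 26-2 18 58 0 0-175z"/><path data-summit="121 183" data-sink="527 429" d="M94 139l-24 0-13 5-9 7 12-1 16 32 33 44 1 30 2-13 5-12 24-6-4-19-6-13-10-10 12-4 12-10-20-21-16-7z"/>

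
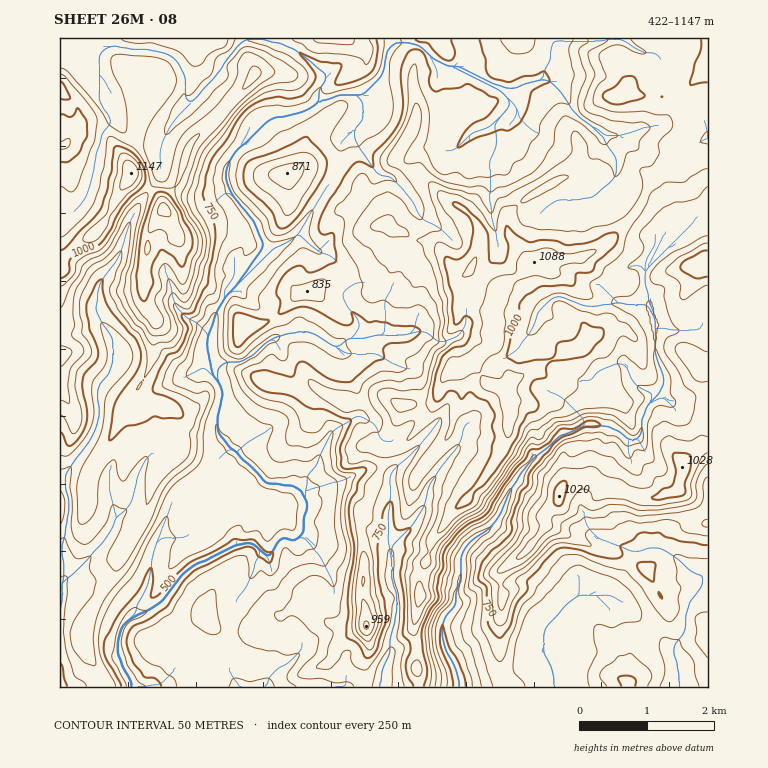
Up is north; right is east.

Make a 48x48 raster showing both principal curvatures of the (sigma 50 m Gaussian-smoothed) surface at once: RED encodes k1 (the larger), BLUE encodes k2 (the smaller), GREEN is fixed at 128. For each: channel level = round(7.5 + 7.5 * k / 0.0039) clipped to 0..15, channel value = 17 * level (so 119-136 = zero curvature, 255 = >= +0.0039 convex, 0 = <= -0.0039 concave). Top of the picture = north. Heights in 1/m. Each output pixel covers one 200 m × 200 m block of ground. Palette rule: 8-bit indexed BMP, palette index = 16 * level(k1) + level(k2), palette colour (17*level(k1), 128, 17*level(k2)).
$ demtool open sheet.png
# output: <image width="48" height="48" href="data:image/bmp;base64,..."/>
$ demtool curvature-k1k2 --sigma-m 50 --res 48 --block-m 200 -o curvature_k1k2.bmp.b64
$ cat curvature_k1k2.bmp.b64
<image width="48" height="48" href="data:image/bmp;base64,Qk02DQAAAAAAADYEAAAoAAAAMAAAADAAAAABAAgAAAAAAAAJAAATCwAAEwsAAAABAAAAAAAAAIAAABGAAAAigAAAM4AAAESAAABVgAAAZoAAAHeAAACIgAAAmYAAAKqAAAC7gAAAzIAAAN2AAADugAAA/4AAAACAEQARgBEAIoARADOAEQBEgBEAVYARAGaAEQB3gBEAiIARAJmAEQCqgBEAu4ARAMyAEQDdgBEA7oARAP+AEQAAgCIAEYAiACKAIgAzgCIARIAiAFWAIgBmgCIAd4AiAIiAIgCZgCIAqoAiALuAIgDMgCIA3YAiAO6AIgD/gCIAAIAzABGAMwAigDMAM4AzAESAMwBVgDMAZoAzAHeAMwCIgDMAmYAzAKqAMwC7gDMAzIAzAN2AMwDugDMA/4AzAACARAARgEQAIoBEADOARABEgEQAVYBEAGaARAB3gEQAiIBEAJmARACqgEQAu4BEAMyARADdgEQA7oBEAP+ARAAAgFUAEYBVACKAVQAzgFUARIBVAFWAVQBmgFUAd4BVAIiAVQCZgFUAqoBVALuAVQDMgFUA3YBVAO6AVQD/gFUAAIBmABGAZgAigGYAM4BmAESAZgBVgGYAZoBmAHeAZgCIgGYAmYBmAKqAZgC7gGYAzIBmAN2AZgDugGYA/4BmAACAdwARgHcAIoB3ADOAdwBEgHcAVYB3AGaAdwB3gHcAiIB3AJmAdwCqgHcAu4B3AMyAdwDdgHcA7oB3AP+AdwAAgIgAEYCIACKAiAAzgIgARICIAFWAiABmgIgAd4CIAIiAiACZgIgAqoCIALuAiADMgIgA3YCIAO6AiAD/gIgAAICZABGAmQAigJkAM4CZAESAmQBVgJkAZoCZAHeAmQCIgJkAmYCZAKqAmQC7gJkAzICZAN2AmQDugJkA/4CZAACAqgARgKoAIoCqADOAqgBEgKoAVYCqAGaAqgB3gKoAiICqAJmAqgCqgKoAu4CqAMyAqgDdgKoA7oCqAP+AqgAAgLsAEYC7ACKAuwAzgLsARIC7AFWAuwBmgLsAd4C7AIiAuwCZgLsAqoC7ALuAuwDMgLsA3YC7AO6AuwD/gLsAAIDMABGAzAAigMwAM4DMAESAzABVgMwAZoDMAHeAzACIgMwAmYDMAKqAzAC7gMwAzIDMAN2AzADugMwA/4DMAACA3QARgN0AIoDdADOA3QBEgN0AVYDdAGaA3QB3gN0AiIDdAJmA3QCqgN0Au4DdAMyA3QDdgN0A7oDdAP+A3QAAgO4AEYDuACKA7gAzgO4ARIDuAFWA7gBmgO4Ad4DuAIiA7gCZgO4AqoDuALuA7gDMgO4A3YDuAO6A7gD/gO4AAID/ABGA/wAigP8AM4D/AESA/wBVgP8AZoD/AHeA/wCIgP8AmYD/AKqA/wC7gP8AzID/AN2A/wDugP8A/4D/AISGhum1gZSEloeHh4eHh3aWxZSDlXWmg4WV9qeXgIeXp7iXhoeHhpenuLmXhoWGp4OX16aAlqiXh4eHh4eIh3aEldjIl5bHg4On+6eUgJeHx4V2d4eHhpeXl4aXl4V2p4O413NwqJiIh4eHh3aHh4eHhHSmp2TVtnCE9oZwhYaHx4Z2d3d3d3aWl5eHhnV2p5PJt3WQuqiYh4eHiIeHh4eYh3WFpqP2toCl9XZwmJeG1oV1d3d3d4enh5iHhYWWqJO4x4aAprenl4eIiIeHh4iIhoeXlaT8yIC193SAqJen6Kd0doeHh5eHh4eFlqd0qISXx4aVcHGVppiIh4eHh5iXh4endHT3p4CD94ZwhIaG+JdkdoaHh4d3h3aFp7iTmISHp7aGlbWAlaiYh4eGh5iWh5ingpb3lpGD+dnFcHOG+beGhoaGh3d3dnWHyJd1hnWHh8eFl4PXgKiomIeFhpaHmJiogpb4hXCV96Z1kNaU5KWlhoZ2d3Z2dnanp4aXhoZ2h5fIhYO3tYCmuKiXlYSWl5iFhIX4dICm5saWgJbY+bWEhXd2dYWGhqe4h4d2doSWlajIp4KGuLWAgKbJhWK3lpZ1dXT4hXKVyPiFYLaXp/johXV1ZJa3t6WXp4WGh4S4lIS413OEh6fIpoCBgbWzc4aGZHX2hXOEpvaFcoCXhob412SF1teWhoZ1hIaGhoK4mIOG16aCh4eHqJampriEpXSHhKfWhoSThOj4dmFwdHSl9ti1hXSGh4V2hpeouJHImIZ0p9iChoiHh5eGl5iolpSHhLjIl4LXcHX3xoalgKeoyKWVhYaWdYWFdIODtoHHqIWGheeEhIiHh4iXh5eYl3SGhLnYlnLXpIOo+OqncIOop9e4g7iFhbfYuJe2o4HIp3Snhbemc4eIiIeIp5aFlHV2dJbHqIG3xoGXl+fHhYCWhcnHhKbY58a22OjYgnO3t3SohZfHhYOGh4eXhZSFdoaFg5Clx4Kn+IGGh5f4uHCAuKjIt6eWl3WFhrXGYoSU14WXh4aoyKeUhoiFhZiXh4aEx+mCpISBx9aBh4en94aQhLenhpiHhoWWdLfYkraApceFl3aGl7mVhoWFl5enh5eBpsnIuLelgOe1c3aH58hzgKLYl5iXppWTp7inxbW2gMeGh3eHl7Z1dYaHdoaXp6iTgriolpanpYLnlIZ2puiTyICQpaiWkICUyJd2l5TZgZa3h4eHh7iGc4eHh3V1lqiVYqGVdLaFppOkpnWGp+eUp5STgGBwpOWit4Z2l7XIgoW4iIeXqLjHcoaGhoZ2hpeUp8eThqfJpcaCt3VlltiluMbIxramx6aQuIV3l8eHc4WnuKa2qJfXtISVl5iWp5fH6LekyNinpealpoWGpreWhoaHpre4uKeTc5Z2lsd2ZIWFx8aDc3SWo3SXydnHpcindnWWp5eGdKXnl4W4p7eWdZeXhnWoloOngpaXl8Z1hYV1dfeHdYR1dJXWuJd1lrd1dnaGloV0dJbYuKeFhafHt4Z1lnSVlYbIgYaXp8m4t5R2ZNamlaVzlLSxcLd1p5aHhnZ1hZanlpXJt8impHN2lqanp4aXdJemkqjYpqaoloR1ZMamyYZyg8jog4GFmJeEhYaGlpZ2hnShkqWW2XR1dpenyLeYhcilo7indbeWdXR0hrfZ2beDcZfp2KWTc3SGl5aGdoZ1dWPHs4Sox4aFh4Z1pqinp7iEhJSEdseHc4SGmOfZk6ClcLfZpcXHdXaHuJaGh4eHdXSW15Snt4eGdoanp4WolpaEhpiYh8d2c4WHqOaUcPh1k8KUhJeWx6a3hoWYh4eYhnWFx5aHt4d2dYWTg5WEc4R0h5iXdsV2c6SnuNinofiFt3J0mJeot9iodoaHqIaIloSXt4aGqJeGhoWVt4aFqKiEhYamddqXZHCFuOdypOiGhYWGhYeYp4W3poeHh4eHh3SnuKeVl7Wnp7imhKaVhaekx6enp9eUhZNwpvdzpteGhWSWhYSHp4d1lIZ3h4d3hoXXpdiFdIa4uKfGyKd2hoV0hbfYybXmuKeAhviTuMmphIWWp4OClpR0hpeHh4eHhrbHY7anc6ammKiGp+fIlpeGhoR0uHS3+riAgvd1yMmnlJaXk7W2cJWohKiol5inpqaDdqbHksd2hYV2dXW4x3V2d3d1lHZ0pveEgNe395aFlYeWcYbZpYG4lZaYqJiXdXSFhtektKd2doZ3h4Z1preGdneHh4eFdObGcJT7yHR1hpeBhpanyIGFuJeHh5iXc4W46MiCpraHdoeHh4d3dqendneGhoeGdJb3lbD30nR1hnGVmIent5aBhpeXl6iDhrb4qKaUlpfIt4Z2hoWHh4anh3eHhoeHdIXX+sNh5beGdYGpqaiomJiEhJi4c5KVt+aFhHWFhnWGp8inqKiVloeYl5eYhpaGhHTI+5Rypuh2dnCouLi4uLmng5amkri2uIVkloZ2doZ2dpaXh4eXhKiXqIeXl6iXc4T3tYN0hviGdoKTh3aGl6iWhYaFpdi2lIV2doeHh4d3h4eGl5aFlpZ1l4eGmLiolcSko4aEhdjXh4aCdIaGh6Z1dnaGdIX3l4V3d4eHh4eHd4aYuJZ0hYaXmKeXhYa3l5R0l5eGg4fX+JZzdIaGh7end3d3dnPG2IWHh3eHh3aHh5e4pYGFhYR0dJaXloenp4R2h6eXc3SHx/d1Y3ODgYO3p4eHd3SF+IWHiIeHh3d2h5eloqeHl4eGl5aXdqfHg4Z3h5iYhoVzh+fnhXWGl5Rzk4WHd3WV54WHh4iXl4eGh5dzl8jJyaenqJaXd9mDhoeHh4iYmKWEg4b3x5WXuaej1pWDhYWnx2WGh4eFhYaGhnaGhpeXp4eHh4eXhrOFh4eIh4iYlpWog4WX2dfHybZylNjYkoSnx4WHh4eGmIiHhod2dYWWp4eHh4eHqIeHh4eXl5eWg5enhIC5uaeXg5CGhYTGpYOXyYOXhneHh5eHh3WGl7i5uJaFdoeHl4d3h4eGhYWWl5iXuKWQkYFwgqi4uLjHlXOEopWndoaHh5ioh3WGlJKTo4KWhoeHhw=="/>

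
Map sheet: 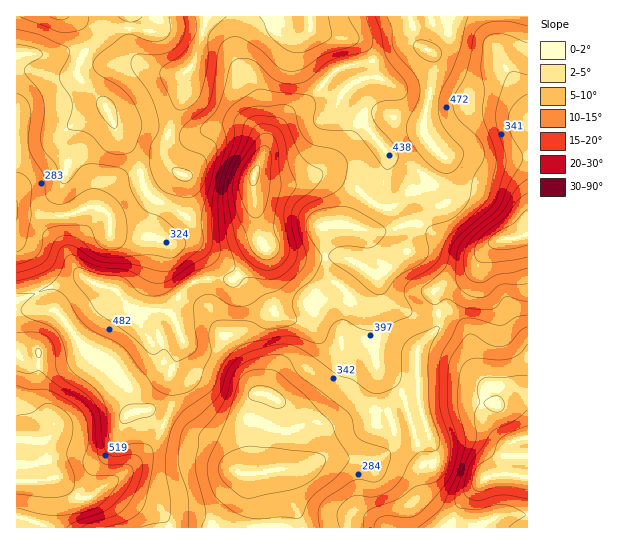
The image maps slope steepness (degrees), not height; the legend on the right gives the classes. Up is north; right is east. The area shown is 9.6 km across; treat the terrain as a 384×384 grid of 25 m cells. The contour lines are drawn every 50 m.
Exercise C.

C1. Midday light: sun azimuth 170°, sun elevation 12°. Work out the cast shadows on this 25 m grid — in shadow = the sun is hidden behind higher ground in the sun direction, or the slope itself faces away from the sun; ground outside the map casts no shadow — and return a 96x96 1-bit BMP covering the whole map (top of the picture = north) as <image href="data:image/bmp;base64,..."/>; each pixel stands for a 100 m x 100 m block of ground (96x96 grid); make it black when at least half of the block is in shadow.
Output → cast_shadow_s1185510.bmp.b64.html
<image width="96" height="96" href="data:image/bmp;base64,Qk2+BAAAAAAAAD4AAAAoAAAAYAAAAGAAAAABAAEAAAAAAIAEAAATCwAAEwsAAAIAAAAAAAAA////AAAAAAAAAAAAAAAAAAAAAAAAAAAAAAAAAAH4AAAAAAAAAAAAAAg8AAAAAAAAAAAAABwIAAAAAAAAAAAAADwAAAAAAAAAAAAAAD4AAAAAAAAAAAAA+D4AAAAAAAAAAAAA/D4B4AAAAAAAAAAA+DwD8AAAAAAAAAAAQBAD8AAAAOAAAAAAAAAD+AAAAPAAAAAAAAAB/AAAAPwAAAAAAAAA/gAAAHwAAAAAAAAA/gAAAH4AAAAAAAAAfwAAAH4AAAAAAAAAHgAAAHwAAAAAAAAADgAAADgAAAAAAAAAADgAABAAAAAAAAAAAH4AAAAAAAAAAAAAAH8AAAAAAAAAAAAAAD8AAAAAAAAAAAAAAD4AAAAAAAAAAAAAAAAAeAAAAAAAAAAAAAAB/AAAAAAAAAAAAAAH+AAAAAAAAAAAAAAH+AAAAAAAAAAAAAAD8AAAAAAAAAAAAAAB8AAAAAAAAAAAAAAA4AAAAAAAAAAAAAAAAAAAAAAAAAAAAAAAAAAAAAAAAAAAAAAAAAAAAAAAAAAAAAAAAAAAAAAAAAAAAAAAAAAAAAAAAAAAAAAAAAAAAAAAAAAAAAAcAAAAAAAAAAAAAAA8AAAAAAAAAAAAAAE4AAAAAAAAAAAAAAEAAAAAAAAAAAAADwEAAAAAAAAAAAAAH4EAAAAAAAAAAAAAH4AAAAAAAAAAAAAAHwAAAAAAAAAAAAAADwAAAAA4AAAAAAAABgDAAAA8AAAAAAAAAHj4AAA/AAAAAAAAAHj+Afw/wAAAAAAAAH7+B/8/8AAAAAAAAH/+D/8/+AAAAAAAAH/+H/8f+AAAAAAAAH/8f/8f8AAAAAAAAH/8//4P8AAAAAAAAH/w//wP4AAAAAAAAD/B//gDgAAAAAAAAACB//AAAAAAAAAAAAAB/+AAAAAAAAAAAAAB/cAAAAAAAAAAAAAA8AAAAAAAAAAAAAAAAAAAAAAAAAAAAAAAAAAAAAAAAAAAAAAAAAAAAAAAAAAAAAAAAAAAAAAAAAAAAAAAAAAAAAAAAAAAAAAAAAAABgAAAAAAAAAAAAAAB4AAAAAAAAAAAAAAB8AAAAAAAAAAAAAAB+AAAAAAAAAAAAAAB/AAAAAAAAAAAAAAB/gAAAAAAAAAAAAAA/wAAAAAAAAAAAAAA/wAAAAAAAAAAAAAA/4AAAAAAAAAAAAAAf4AAAAAAAAAAAAAAf8AAAAAAAAAAAAAAP+AAAAAAAAAAAAA4P/AAAAAAAAAAAAA8H+AAAAAAAAAAAAA8P+AAAAAAAAAAAAAcP+AAAAAAAAAAAAAAH+gAAAAAAAAAAAAAH94AAAAAAAAAAAAAH98AAAAAAAAAAAAAD7+AAAAAAAAAAAAAAD+AAAAAAAAAAAAAAB/gAAAAAAAAAAAAAB54AAAAAAAAAAAAAAB+AAAAAAAAAAAAAAB/4AAAAAAAAAAAAAB/8AAAAAAAAAAAAAB/4AAAAAAAAAAAAAB/wAAAAAAAAAAAAAA/AAAAAAAAAAAAAAAAAAAAAAAAAAAAAAAAAAAAAAAAAAAAAAAAAAAAAA="/>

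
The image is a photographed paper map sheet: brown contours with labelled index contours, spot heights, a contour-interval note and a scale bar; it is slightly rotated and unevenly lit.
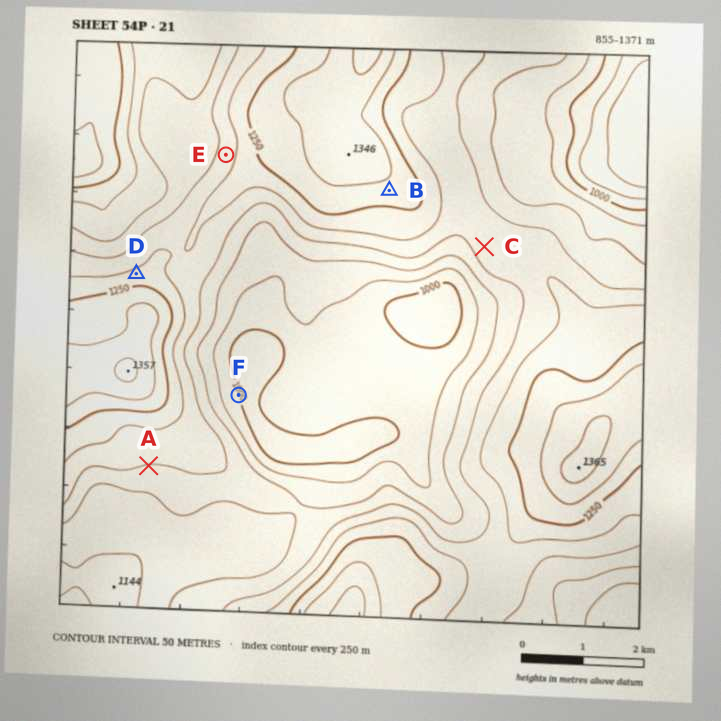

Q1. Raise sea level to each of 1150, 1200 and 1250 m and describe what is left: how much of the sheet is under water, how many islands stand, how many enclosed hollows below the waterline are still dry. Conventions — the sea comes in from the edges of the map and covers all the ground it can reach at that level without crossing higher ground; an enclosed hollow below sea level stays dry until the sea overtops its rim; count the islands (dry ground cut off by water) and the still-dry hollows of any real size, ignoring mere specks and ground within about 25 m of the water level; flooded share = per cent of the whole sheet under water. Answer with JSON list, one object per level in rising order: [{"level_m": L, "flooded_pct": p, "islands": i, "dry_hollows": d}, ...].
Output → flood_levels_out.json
[{"level_m": 1150, "flooded_pct": 54, "islands": 0, "dry_hollows": 0}, {"level_m": 1200, "flooded_pct": 71, "islands": 0, "dry_hollows": 0}, {"level_m": 1250, "flooded_pct": 82, "islands": 0, "dry_hollows": 0}]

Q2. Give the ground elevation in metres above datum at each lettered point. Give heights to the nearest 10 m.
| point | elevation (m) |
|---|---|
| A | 1150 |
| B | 1280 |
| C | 1180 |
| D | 1210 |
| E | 1180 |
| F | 1000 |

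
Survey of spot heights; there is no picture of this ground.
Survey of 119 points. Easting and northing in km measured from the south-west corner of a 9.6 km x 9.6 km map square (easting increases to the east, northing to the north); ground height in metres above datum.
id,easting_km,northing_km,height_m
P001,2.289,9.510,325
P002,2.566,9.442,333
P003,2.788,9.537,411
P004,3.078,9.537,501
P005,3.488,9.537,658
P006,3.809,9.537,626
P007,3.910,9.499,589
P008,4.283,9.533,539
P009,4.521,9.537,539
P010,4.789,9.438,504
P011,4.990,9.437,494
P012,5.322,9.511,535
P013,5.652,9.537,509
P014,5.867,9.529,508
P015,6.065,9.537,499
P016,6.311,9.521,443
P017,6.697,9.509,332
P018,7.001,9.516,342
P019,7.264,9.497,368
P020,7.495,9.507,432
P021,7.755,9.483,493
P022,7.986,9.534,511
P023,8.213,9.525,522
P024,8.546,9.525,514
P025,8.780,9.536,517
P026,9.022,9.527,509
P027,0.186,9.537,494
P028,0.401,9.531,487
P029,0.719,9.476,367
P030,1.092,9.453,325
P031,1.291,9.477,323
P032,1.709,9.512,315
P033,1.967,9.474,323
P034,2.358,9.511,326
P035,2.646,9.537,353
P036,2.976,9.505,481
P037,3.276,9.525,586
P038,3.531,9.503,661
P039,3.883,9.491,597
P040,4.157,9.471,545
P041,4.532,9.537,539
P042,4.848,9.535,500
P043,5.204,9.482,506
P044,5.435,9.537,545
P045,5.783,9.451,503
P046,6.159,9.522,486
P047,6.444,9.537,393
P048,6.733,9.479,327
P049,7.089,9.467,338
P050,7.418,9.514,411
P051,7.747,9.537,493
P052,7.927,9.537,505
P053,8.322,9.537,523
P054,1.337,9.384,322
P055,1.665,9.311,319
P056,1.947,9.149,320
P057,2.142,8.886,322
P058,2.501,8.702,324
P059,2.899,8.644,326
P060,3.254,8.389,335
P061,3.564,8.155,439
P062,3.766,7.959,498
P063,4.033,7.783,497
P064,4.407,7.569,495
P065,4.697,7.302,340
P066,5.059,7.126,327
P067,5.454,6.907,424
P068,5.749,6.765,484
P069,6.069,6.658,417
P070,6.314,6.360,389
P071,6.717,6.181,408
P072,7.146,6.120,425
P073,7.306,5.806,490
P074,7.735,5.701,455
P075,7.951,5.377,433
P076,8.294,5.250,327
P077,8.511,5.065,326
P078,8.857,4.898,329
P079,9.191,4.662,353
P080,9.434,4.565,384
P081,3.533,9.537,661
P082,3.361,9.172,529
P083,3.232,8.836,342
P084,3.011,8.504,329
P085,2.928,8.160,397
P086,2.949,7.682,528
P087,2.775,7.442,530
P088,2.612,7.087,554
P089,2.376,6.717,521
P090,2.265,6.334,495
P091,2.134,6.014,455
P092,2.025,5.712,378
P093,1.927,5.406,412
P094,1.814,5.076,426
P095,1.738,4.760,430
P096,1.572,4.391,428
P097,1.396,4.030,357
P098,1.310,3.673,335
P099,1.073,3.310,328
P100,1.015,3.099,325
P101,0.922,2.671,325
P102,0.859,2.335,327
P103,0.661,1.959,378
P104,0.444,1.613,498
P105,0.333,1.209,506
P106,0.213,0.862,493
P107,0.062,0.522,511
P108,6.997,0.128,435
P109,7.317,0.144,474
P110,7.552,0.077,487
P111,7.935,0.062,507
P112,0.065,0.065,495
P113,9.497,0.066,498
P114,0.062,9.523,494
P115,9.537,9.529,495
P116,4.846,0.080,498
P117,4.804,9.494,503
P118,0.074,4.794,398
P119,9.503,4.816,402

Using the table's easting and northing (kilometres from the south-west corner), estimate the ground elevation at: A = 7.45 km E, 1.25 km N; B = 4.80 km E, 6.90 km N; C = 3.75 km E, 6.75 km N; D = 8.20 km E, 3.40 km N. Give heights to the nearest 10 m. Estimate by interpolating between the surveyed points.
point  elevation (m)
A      480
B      330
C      490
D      420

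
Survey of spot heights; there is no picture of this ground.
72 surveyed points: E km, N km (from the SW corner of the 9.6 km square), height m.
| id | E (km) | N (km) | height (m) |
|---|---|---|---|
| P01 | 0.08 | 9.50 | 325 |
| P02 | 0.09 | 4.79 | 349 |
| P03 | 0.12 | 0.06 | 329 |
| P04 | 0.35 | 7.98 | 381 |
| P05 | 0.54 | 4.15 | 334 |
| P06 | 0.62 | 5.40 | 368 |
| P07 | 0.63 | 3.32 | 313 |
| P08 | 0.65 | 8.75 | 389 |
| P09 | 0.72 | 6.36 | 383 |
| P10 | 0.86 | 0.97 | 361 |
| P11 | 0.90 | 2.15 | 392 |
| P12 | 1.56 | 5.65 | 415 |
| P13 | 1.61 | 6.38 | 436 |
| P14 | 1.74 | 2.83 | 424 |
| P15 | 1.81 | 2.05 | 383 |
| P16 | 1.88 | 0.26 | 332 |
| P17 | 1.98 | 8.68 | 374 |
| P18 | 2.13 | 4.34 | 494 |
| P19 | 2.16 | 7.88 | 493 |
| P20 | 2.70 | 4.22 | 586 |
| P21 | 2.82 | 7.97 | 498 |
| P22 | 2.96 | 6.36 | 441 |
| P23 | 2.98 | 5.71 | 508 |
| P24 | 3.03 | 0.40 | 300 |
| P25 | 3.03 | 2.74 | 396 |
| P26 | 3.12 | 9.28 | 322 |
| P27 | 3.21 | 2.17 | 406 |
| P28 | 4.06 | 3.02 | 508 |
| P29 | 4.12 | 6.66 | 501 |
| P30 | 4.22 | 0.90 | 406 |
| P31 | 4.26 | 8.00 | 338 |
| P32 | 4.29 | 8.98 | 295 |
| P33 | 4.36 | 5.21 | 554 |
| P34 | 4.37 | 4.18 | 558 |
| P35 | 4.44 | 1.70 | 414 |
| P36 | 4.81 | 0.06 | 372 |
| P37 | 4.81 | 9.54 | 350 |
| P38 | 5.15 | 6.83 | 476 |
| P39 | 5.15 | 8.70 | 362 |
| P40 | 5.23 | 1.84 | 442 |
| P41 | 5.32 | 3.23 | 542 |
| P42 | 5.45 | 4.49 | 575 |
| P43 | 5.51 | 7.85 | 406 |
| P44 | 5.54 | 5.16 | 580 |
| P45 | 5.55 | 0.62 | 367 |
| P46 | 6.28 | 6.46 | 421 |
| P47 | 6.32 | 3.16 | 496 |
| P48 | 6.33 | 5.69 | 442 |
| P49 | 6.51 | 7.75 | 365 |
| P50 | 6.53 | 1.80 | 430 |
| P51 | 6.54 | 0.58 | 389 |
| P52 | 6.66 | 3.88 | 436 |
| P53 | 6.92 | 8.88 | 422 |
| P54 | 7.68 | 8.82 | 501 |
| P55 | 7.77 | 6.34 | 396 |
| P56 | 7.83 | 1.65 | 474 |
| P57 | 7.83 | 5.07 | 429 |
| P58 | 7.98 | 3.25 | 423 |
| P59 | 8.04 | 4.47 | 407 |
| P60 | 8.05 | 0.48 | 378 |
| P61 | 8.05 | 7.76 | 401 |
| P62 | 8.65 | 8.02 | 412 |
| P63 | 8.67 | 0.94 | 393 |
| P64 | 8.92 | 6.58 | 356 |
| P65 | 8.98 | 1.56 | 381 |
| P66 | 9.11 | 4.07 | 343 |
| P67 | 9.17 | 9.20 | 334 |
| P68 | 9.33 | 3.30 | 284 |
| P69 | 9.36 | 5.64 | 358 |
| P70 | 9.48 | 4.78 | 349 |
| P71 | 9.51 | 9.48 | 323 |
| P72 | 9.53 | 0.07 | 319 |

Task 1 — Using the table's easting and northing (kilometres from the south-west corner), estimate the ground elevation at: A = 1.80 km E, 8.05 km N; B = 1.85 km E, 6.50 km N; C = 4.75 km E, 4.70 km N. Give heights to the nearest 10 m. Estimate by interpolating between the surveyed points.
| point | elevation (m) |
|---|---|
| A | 480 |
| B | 440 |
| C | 570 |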